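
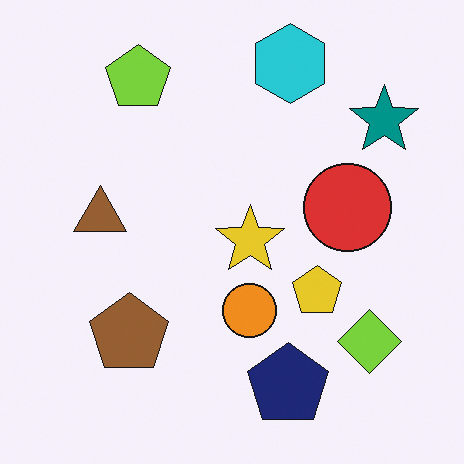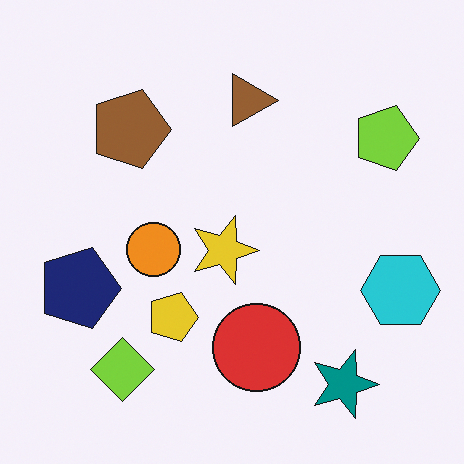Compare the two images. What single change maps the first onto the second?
The second image is the first rotated 90° clockwise.

The teal star sits in the top-right of the first image and the bottom-right of the second — consistent with a whole-image 90° clockwise rotation.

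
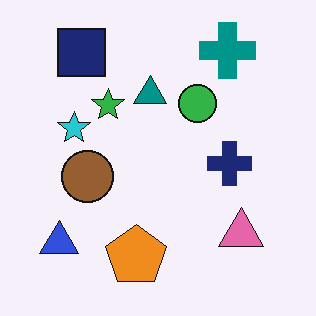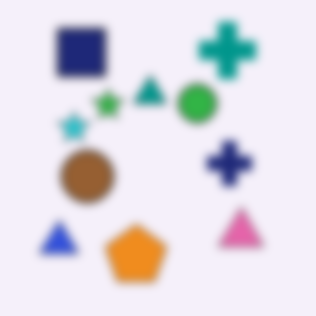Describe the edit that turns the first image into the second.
It was noticeably gaussian-blurred.

Shape edges and outlines are uniformly softened across the whole image.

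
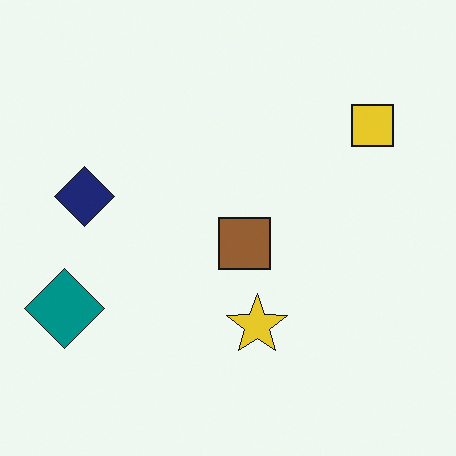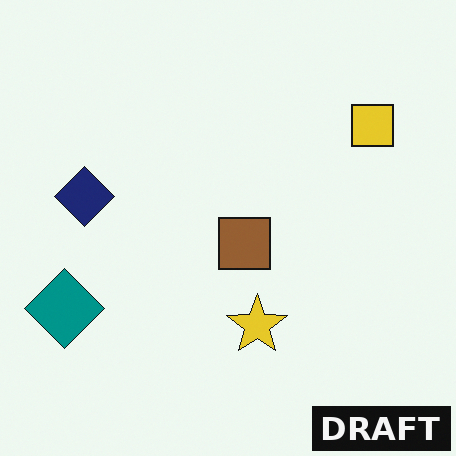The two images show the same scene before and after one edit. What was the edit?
It was watermarked with the text "DRAFT" in the lower-right corner.

A dark label reading "DRAFT" appears in the lower-right corner.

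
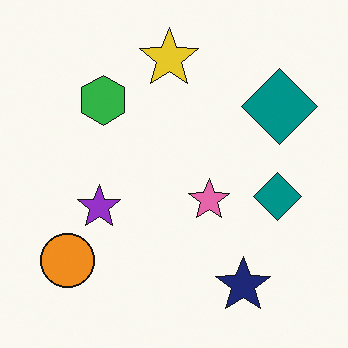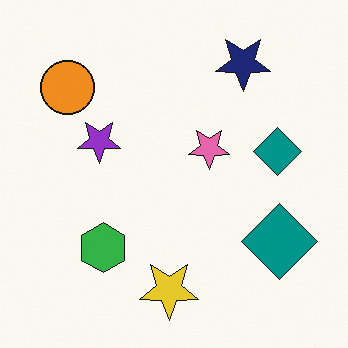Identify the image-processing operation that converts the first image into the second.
The second image is the first flipped vertically (top ↔ bottom).

The yellow star is in the top of the first image and the bottom of the second — shapes on opposite sides of the horizontal midline have swapped in a mirror flip.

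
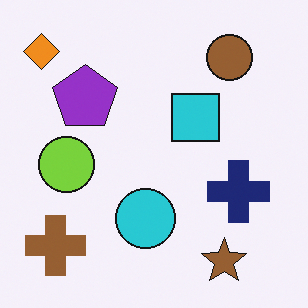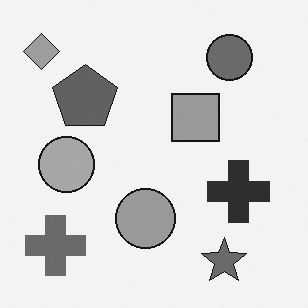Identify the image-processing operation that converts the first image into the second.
It was converted to grayscale.

All color is removed — every shape is now a shade of grey.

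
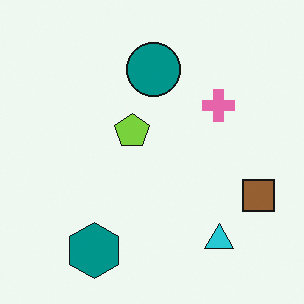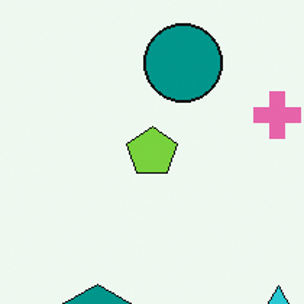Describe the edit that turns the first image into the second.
It was cropped slightly and scaled back up.

The visible shapes are larger and the field of view is narrower; shapes near the original edges may be partly or wholly outside the frame — a crop-and-rescale.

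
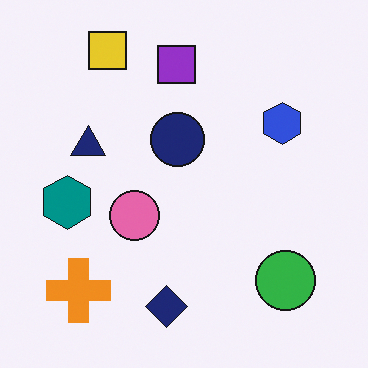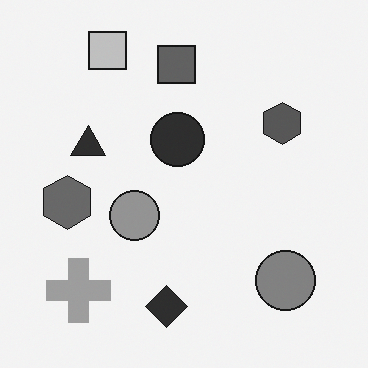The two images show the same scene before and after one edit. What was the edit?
The transformation is: converted to grayscale.

All color is removed — every shape is now a shade of grey.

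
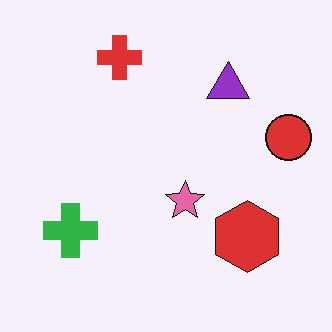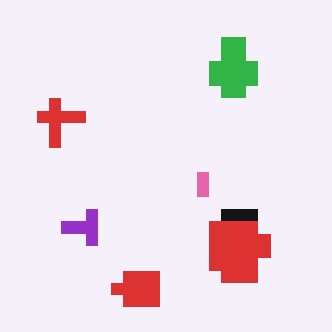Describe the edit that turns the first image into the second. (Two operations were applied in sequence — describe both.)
The second image is the first transposed (reflected across the top-left ↔ bottom-right diagonal), then heavily pixelated into large blocks.

Shapes have swapped their row and column positions — what was in the top-right is now in the bottom-left — a diagonal reflection. Shapes are reduced to large square blocks; fine edges and outlines are lost — a downscale-then-upscale (mosaic) effect.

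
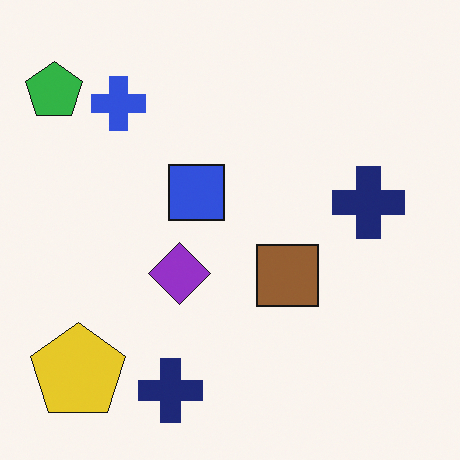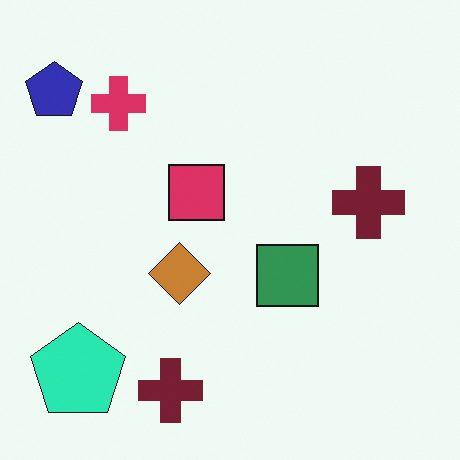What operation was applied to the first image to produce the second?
Hue-shifted noticeably.

Every shape's color has rotated by the same amount around the hue wheel — a uniform hue shift.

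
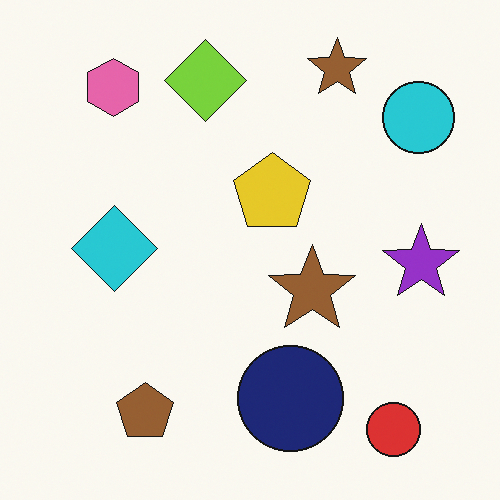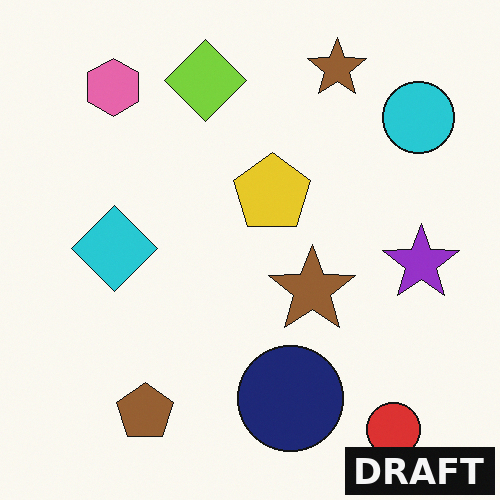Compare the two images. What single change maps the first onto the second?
Watermarked with the text "DRAFT" in the lower-right corner.

A dark label reading "DRAFT" appears in the lower-right corner.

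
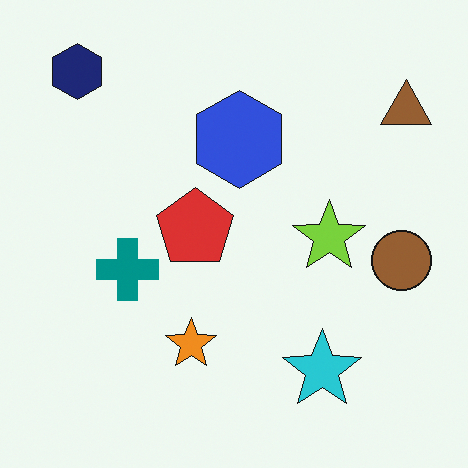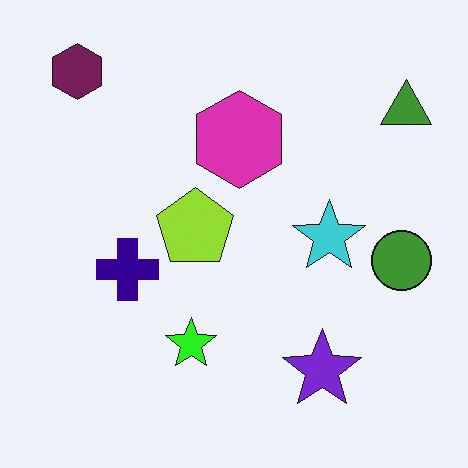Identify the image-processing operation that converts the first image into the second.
The image was hue-shifted through roughly a third of the color wheel.

Every shape's color has rotated by the same amount around the hue wheel — a uniform hue shift.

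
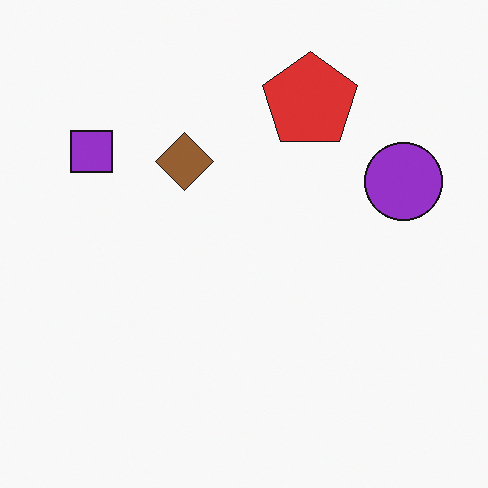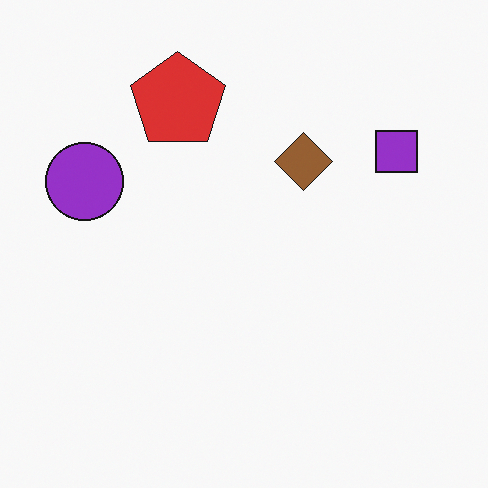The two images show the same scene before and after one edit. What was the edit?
The transformation is: flipped horizontally (left ↔ right).

The purple circle is in the right of the first image and the left of the second — shapes on opposite sides of the vertical midline have swapped in a mirror flip.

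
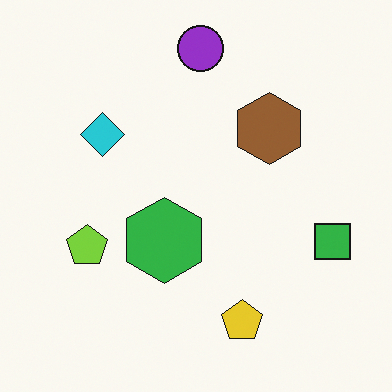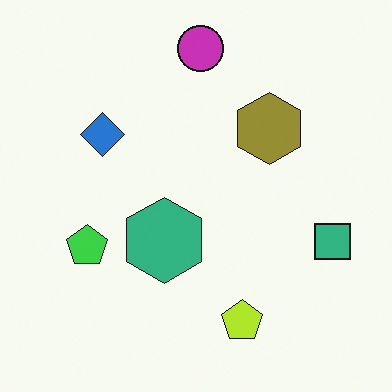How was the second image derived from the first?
The second image is the first hue-shifted by a small amount.

Every shape's color has rotated by the same amount around the hue wheel — a uniform hue shift.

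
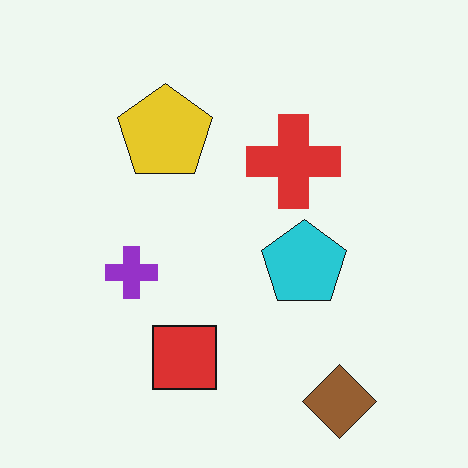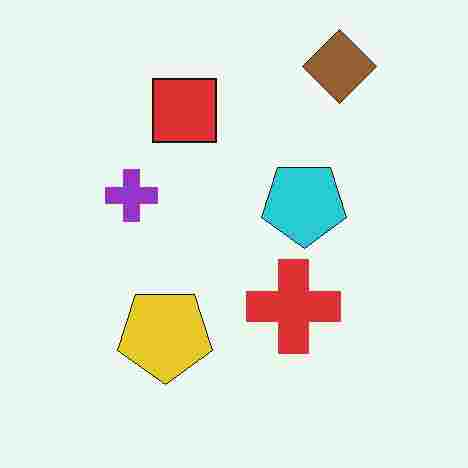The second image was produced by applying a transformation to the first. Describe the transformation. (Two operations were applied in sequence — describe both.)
This is the original image flipped vertically (top ↔ bottom), then heavily JPEG-compressed with obvious blocking artifacts.

The brown diamond is in the bottom-right of the first image and the top-right of the second — shapes on opposite sides of the horizontal midline have swapped in a mirror flip. Blocky 8×8 compression artifacts appear around shape edges and the flat background shows ringing — characteristic JPEG degradation.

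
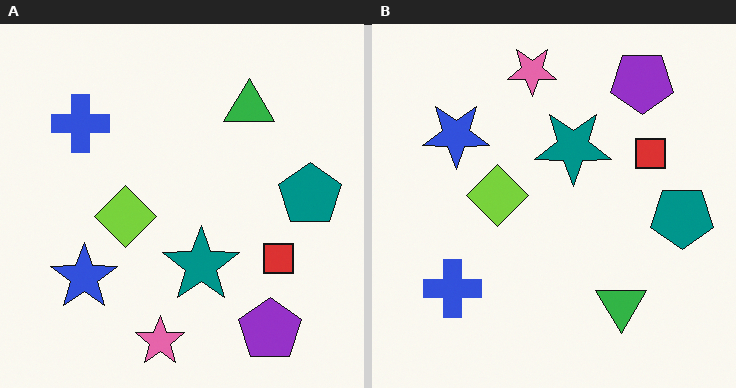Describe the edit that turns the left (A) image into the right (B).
The right (B) image is the left (A) flipped vertically (top ↔ bottom).

The pink star is in the bottom of the left (A) image and the top of the right (B) — shapes on opposite sides of the horizontal midline have swapped in a mirror flip.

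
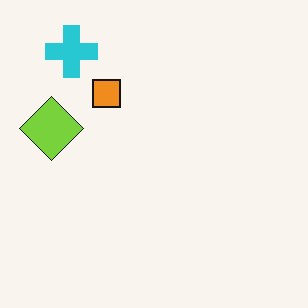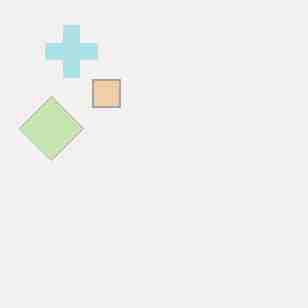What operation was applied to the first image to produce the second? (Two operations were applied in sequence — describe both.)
The transformation is: washed out (contrast reduced), then degraded with heavy JPEG compression.

Tones are pushed toward mid-grey across the whole image — a global contrast change. Blocky 8×8 compression artifacts appear around shape edges and the flat background shows ringing — characteristic JPEG degradation.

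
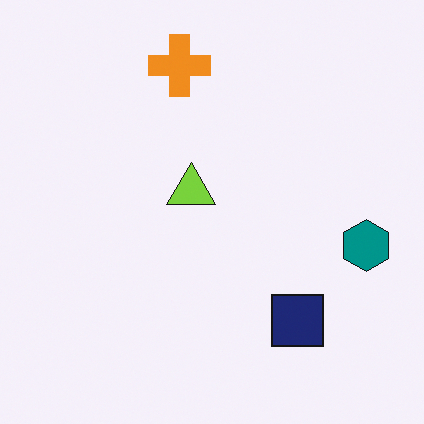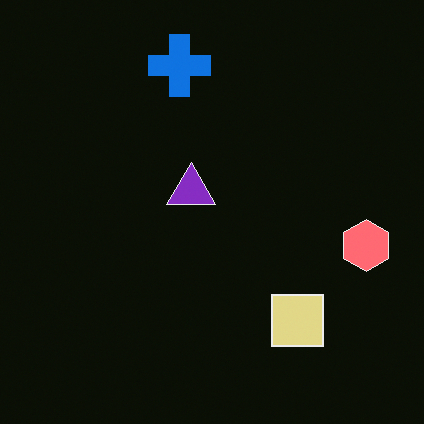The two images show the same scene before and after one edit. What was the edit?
It was color-inverted (negative).

The light background has become dark and every shape's color is its complement — a photographic negative.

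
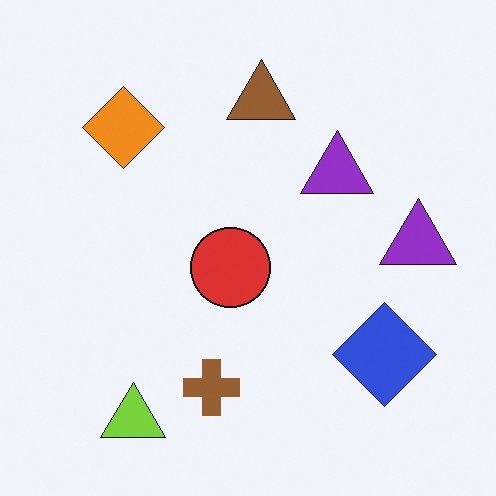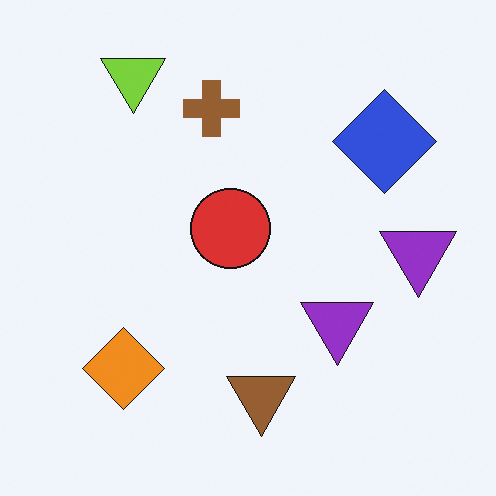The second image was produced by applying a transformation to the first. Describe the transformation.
The image was flipped vertically (top ↔ bottom).

The lime triangle is in the bottom-left of the first image and the top-left of the second — shapes on opposite sides of the horizontal midline have swapped in a mirror flip.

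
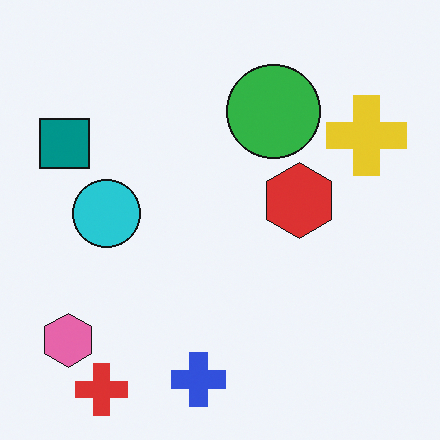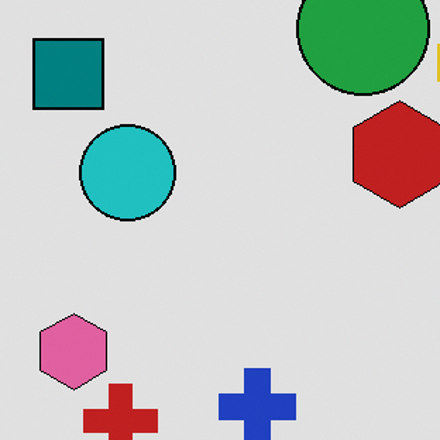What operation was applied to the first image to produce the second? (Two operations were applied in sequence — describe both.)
The transformation is: posterized to a reduced palette, then cropped slightly and scaled back up.

Each flat color has snapped to a coarser quantized level — most visibly, the near-white background has dropped to a flat grey. The visible shapes are larger and the field of view is narrower; shapes near the original edges may be partly or wholly outside the frame — a crop-and-rescale.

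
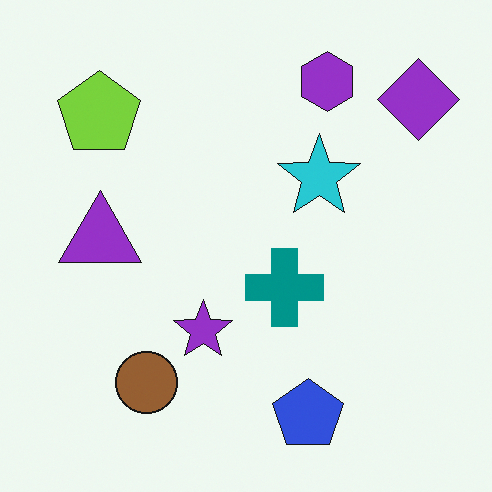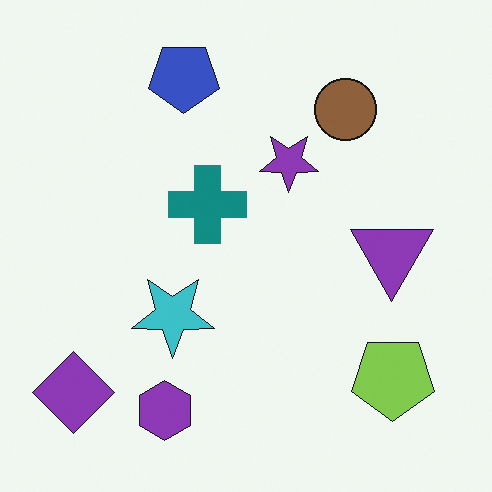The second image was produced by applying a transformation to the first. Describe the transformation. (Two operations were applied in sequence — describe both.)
It was slightly desaturated, then rotated 180°.

All colors are more muted and greyish — a global saturation change. The purple diamond sits in the top-right of the first image and the bottom-left of the second — consistent with a whole-image 180° rotation.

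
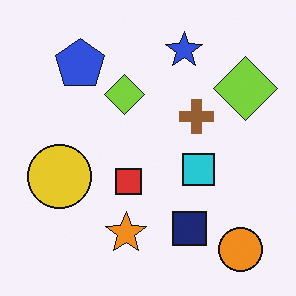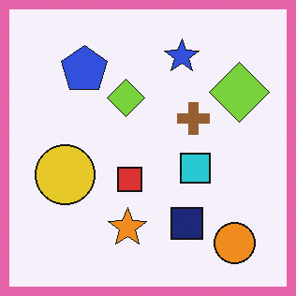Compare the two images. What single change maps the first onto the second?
The transformation is: framed with a pink border.

A solid pink frame runs around the edge of the second image, with the content slightly shrunk inside it.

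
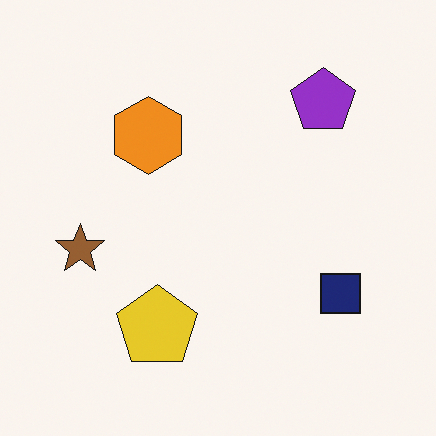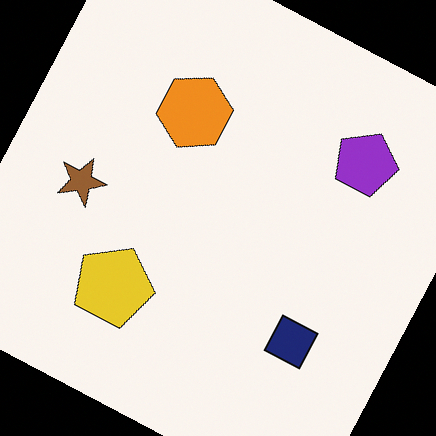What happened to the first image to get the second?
This is the original image rotated clockwise by a clearly visible amount.

Every shape is tilted by the same angle and the image corners show triangular fill wedges — a whole-image rotation by a non-right angle.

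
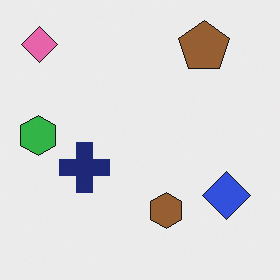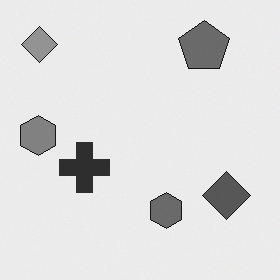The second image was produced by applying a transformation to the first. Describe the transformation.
This is the original image converted to grayscale.

All color is removed — every shape is now a shade of grey.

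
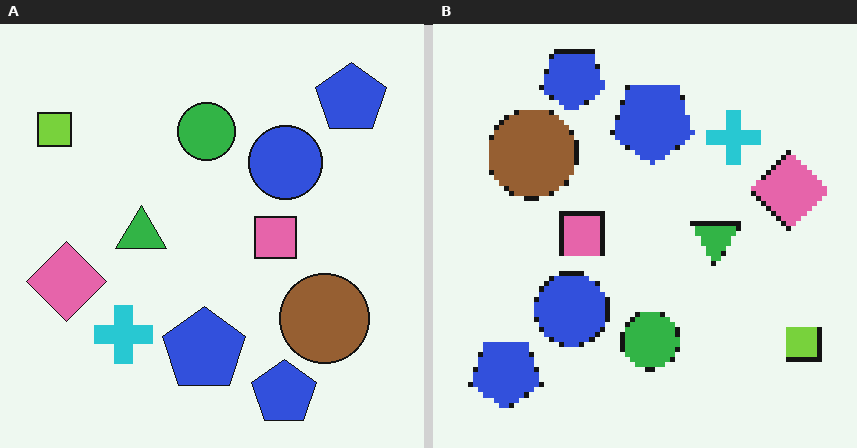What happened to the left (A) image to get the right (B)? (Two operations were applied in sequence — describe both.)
The transformation is: lightly pixelated (a mild mosaic effect), then rotated 180°.

Shapes are reduced to large square blocks; fine edges and outlines are lost — a downscale-then-upscale (mosaic) effect. The lime square sits in the top-left of the left (A) image and the bottom-right of the right (B) — consistent with a whole-image 180° rotation.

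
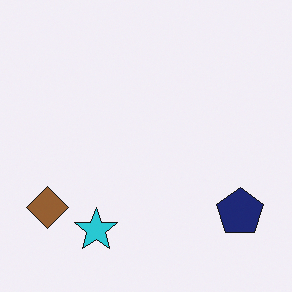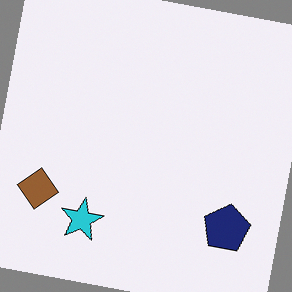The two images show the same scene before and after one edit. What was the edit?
This is the original image rotated clockwise by a few degrees.

Every shape is tilted by the same angle and the image corners show triangular fill wedges — a whole-image rotation by a non-right angle.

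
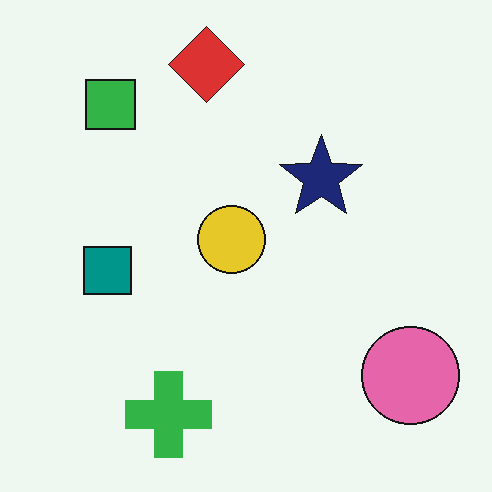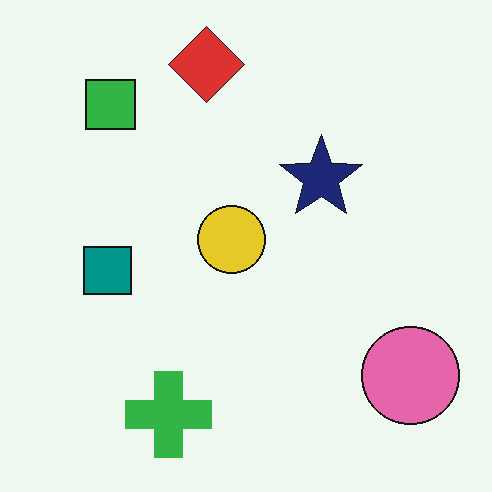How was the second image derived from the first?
The second image is the first JPEG-compressed with visible artifacts.

Blocky 8×8 compression artifacts appear around shape edges and the flat background shows ringing — characteristic JPEG degradation.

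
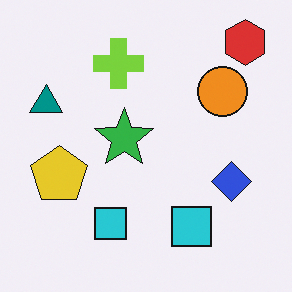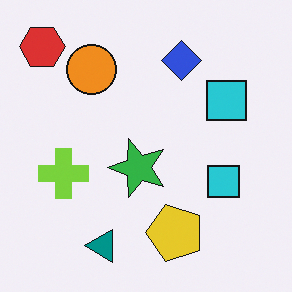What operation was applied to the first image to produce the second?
The second image is the first rotated 90° counter-clockwise.

The red hexagon sits in the top-right of the first image and the top-left of the second — consistent with a whole-image 90° counter-clockwise rotation.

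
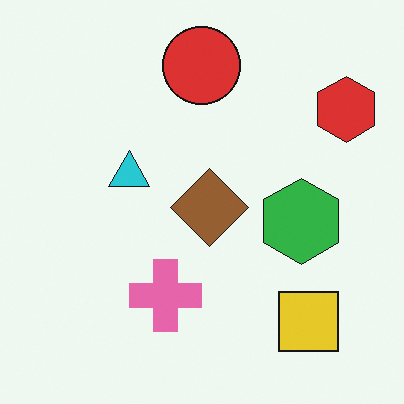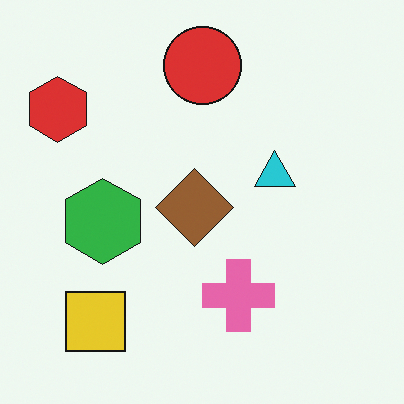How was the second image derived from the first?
The image was flipped horizontally (left ↔ right).

The red hexagon is in the top-right of the first image and the top-left of the second — shapes on opposite sides of the vertical midline have swapped in a mirror flip.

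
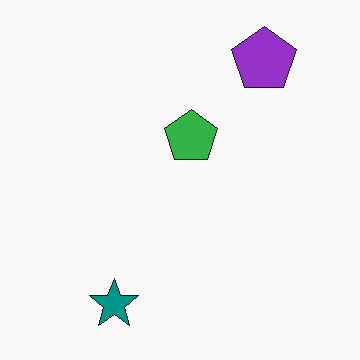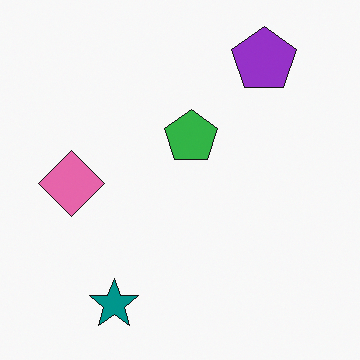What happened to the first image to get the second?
The transformation is: overlaid with an additional pink diamond.

A pink diamond appears in the second image that is absent from the first.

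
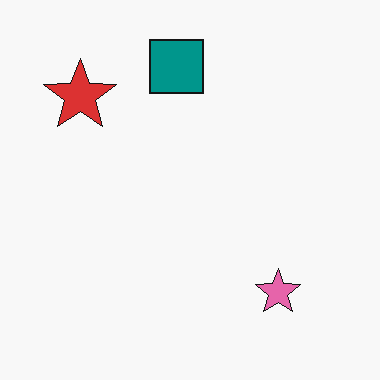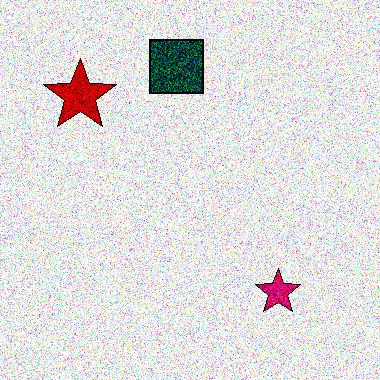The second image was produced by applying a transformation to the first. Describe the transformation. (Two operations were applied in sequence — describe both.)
This is the original image degraded with strong gaussian noise, then boosted in contrast.

Random speckle covers the whole image, including the flat background. Tones are pushed away from mid-grey across the whole image — a global contrast change.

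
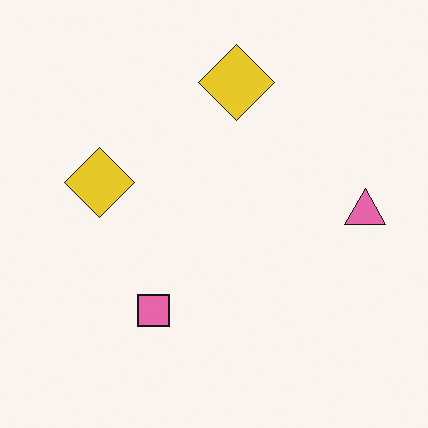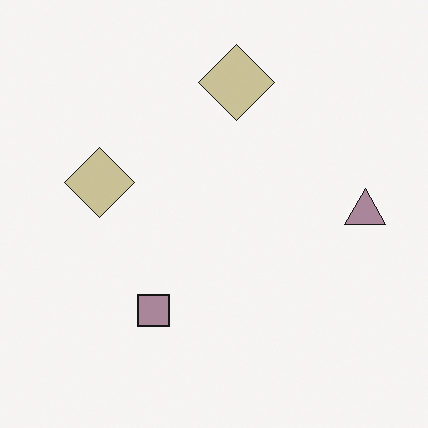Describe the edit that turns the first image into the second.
The image was made much more muted (saturation change).

All colors are more muted and greyish — a global saturation change.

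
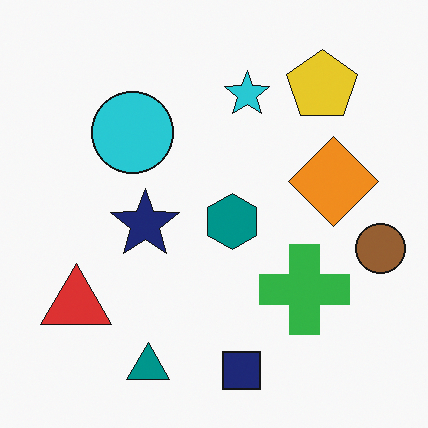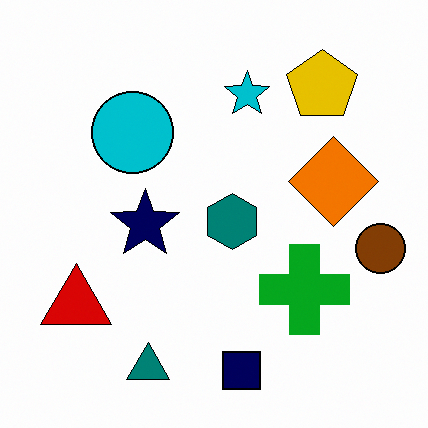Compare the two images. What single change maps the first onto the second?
The transformation is: given slightly increased contrast.

Tones are pushed away from mid-grey across the whole image — a global contrast change.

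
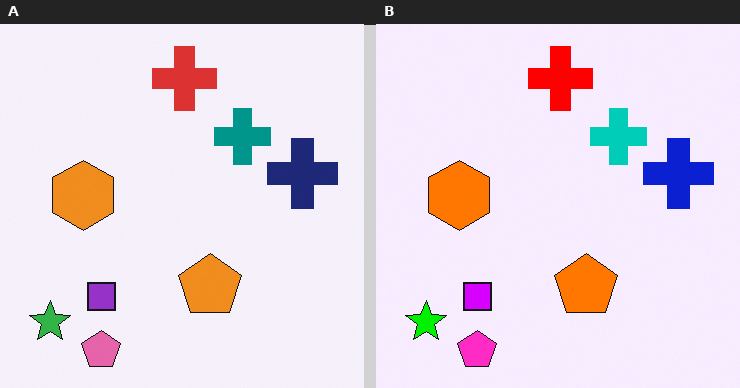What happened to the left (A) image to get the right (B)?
It was heavily oversaturated.

All colors are more vivid — a global saturation change.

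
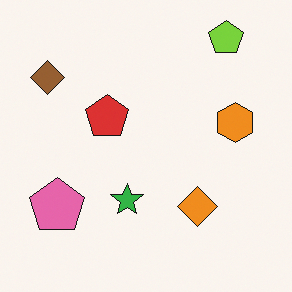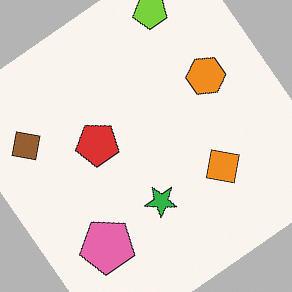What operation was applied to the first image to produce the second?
The second image is the first rotated counter-clockwise by a large amount — several tens of degrees.

Every shape is tilted by the same angle and the image corners show triangular fill wedges — a whole-image rotation by a non-right angle.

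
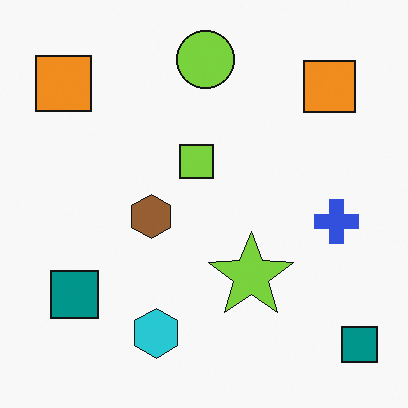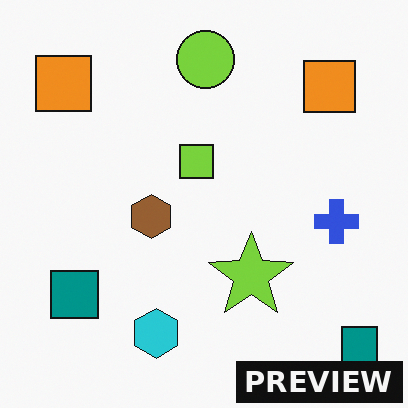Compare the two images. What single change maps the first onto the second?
The image was watermarked with the text "PREVIEW" in the lower-right corner.

A dark label reading "PREVIEW" appears in the lower-right corner.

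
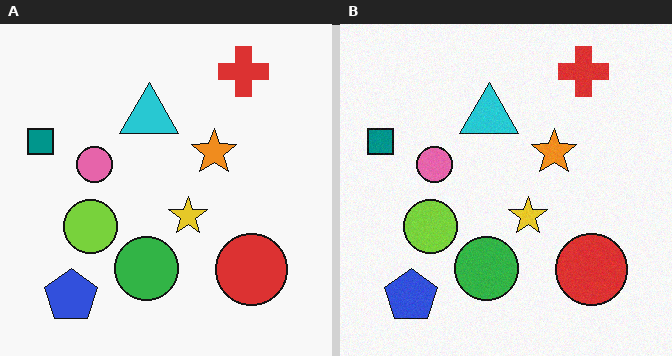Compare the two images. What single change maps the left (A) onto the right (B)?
This is the original image degraded with light additive noise.

Random speckle covers the whole image, including the flat background.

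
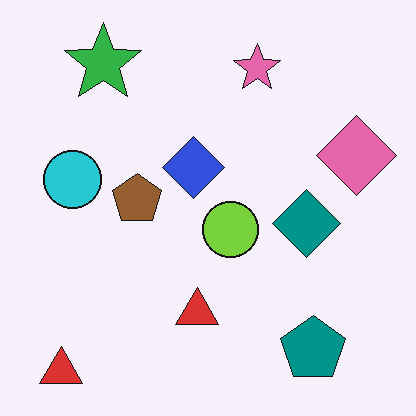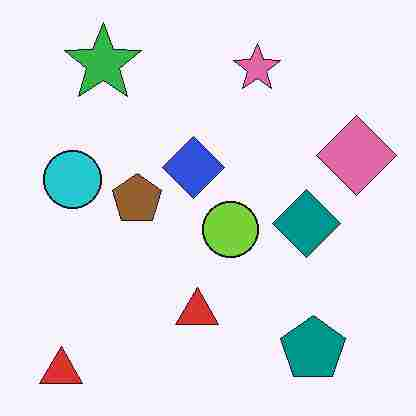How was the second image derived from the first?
The image was heavily JPEG-compressed with obvious blocking artifacts.

Blocky 8×8 compression artifacts appear around shape edges and the flat background shows ringing — characteristic JPEG degradation.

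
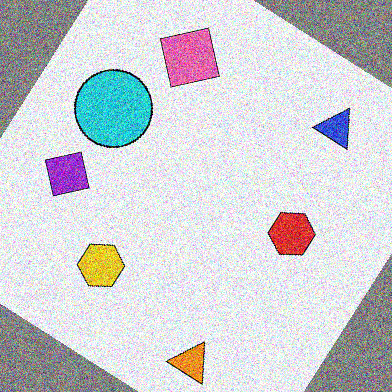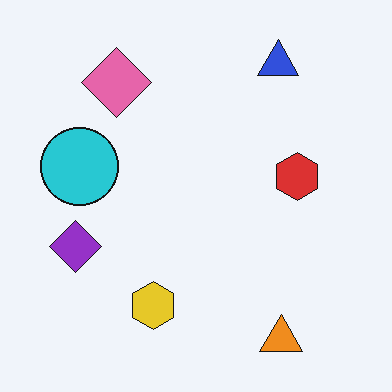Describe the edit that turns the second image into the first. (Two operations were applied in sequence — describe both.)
Rotated clockwise by a large amount — several tens of degrees, then degraded with a thick layer of grain.

Every shape is tilted by the same angle and the image corners show triangular fill wedges — a whole-image rotation by a non-right angle. Random speckle covers the whole image, including the flat background.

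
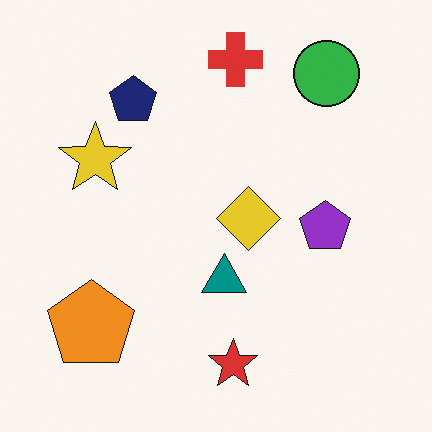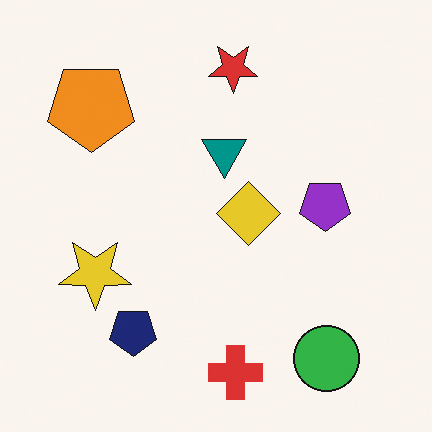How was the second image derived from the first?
The second image is the first flipped vertically (top ↔ bottom).

The red cross is in the top of the first image and the bottom of the second — shapes on opposite sides of the horizontal midline have swapped in a mirror flip.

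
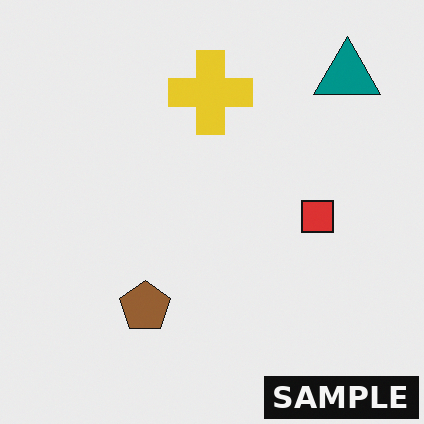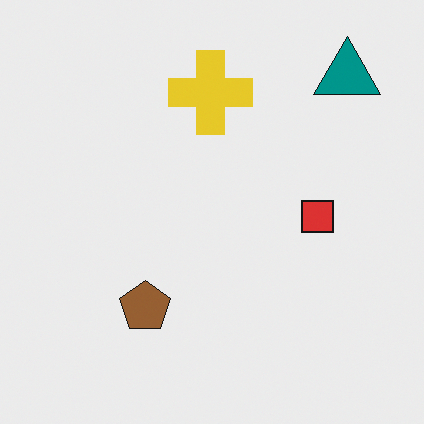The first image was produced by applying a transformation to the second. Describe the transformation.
Watermarked with the text "SAMPLE" in the lower-right corner.

A dark label reading "SAMPLE" appears in the lower-right corner.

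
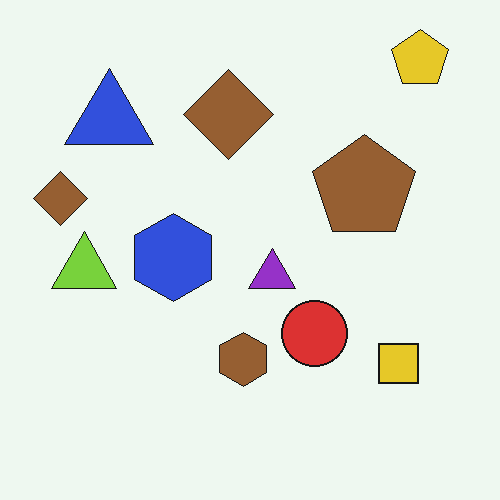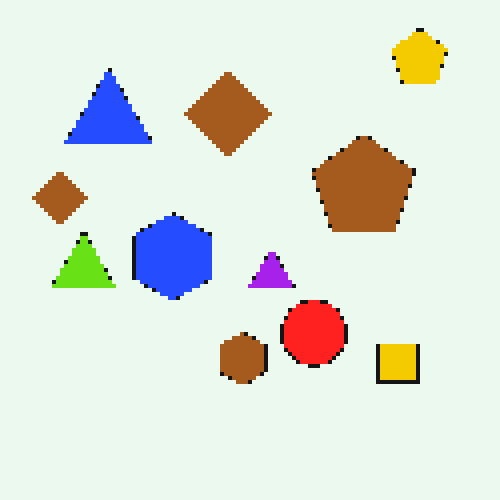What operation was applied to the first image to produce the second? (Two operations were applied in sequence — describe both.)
The image was slightly oversaturated, then lightly pixelated (a mild mosaic effect).

All colors are more vivid — a global saturation change. Shapes are reduced to large square blocks; fine edges and outlines are lost — a downscale-then-upscale (mosaic) effect.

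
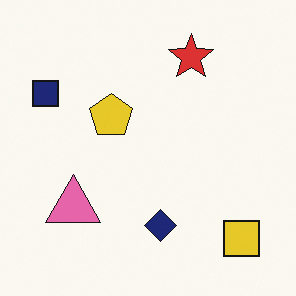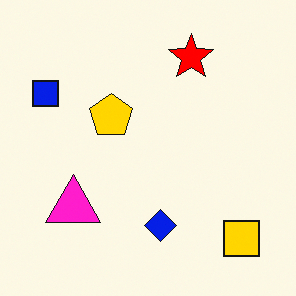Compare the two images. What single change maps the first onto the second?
The second image is the first made much more vivid (saturation change).

All colors are more vivid — a global saturation change.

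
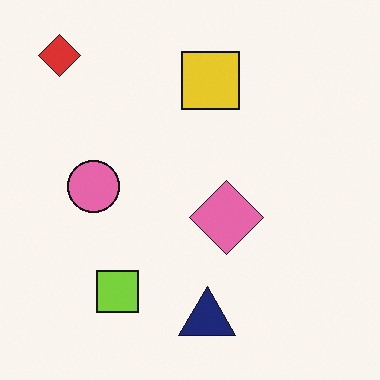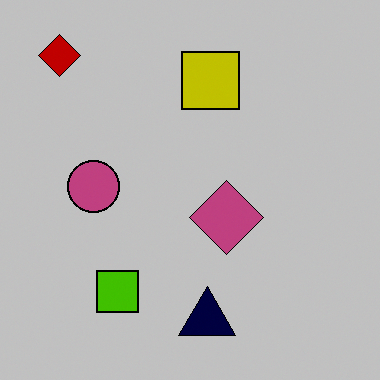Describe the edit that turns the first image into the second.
The transformation is: aggressively posterized.

Each flat color has snapped to a coarser quantized level — most visibly, the near-white background has dropped to a flat grey.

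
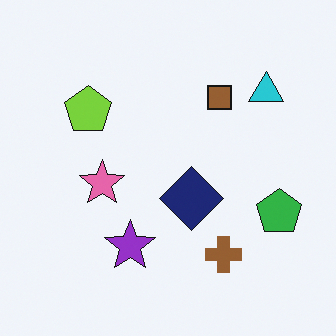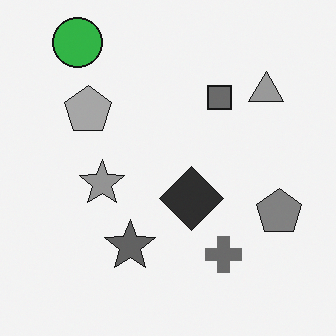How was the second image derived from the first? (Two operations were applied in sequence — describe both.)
This is the original image converted to grayscale, then overlaid with an additional green circle.

All color is removed — every shape is now a shade of grey. A green circle appears in the second image that is absent from the first.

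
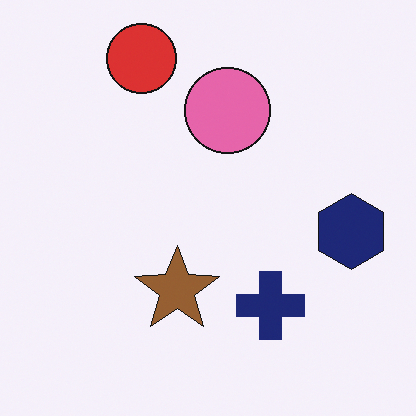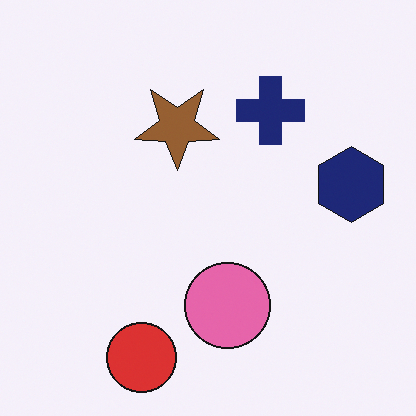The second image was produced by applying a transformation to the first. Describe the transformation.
This is the original image flipped vertically (top ↔ bottom).

The red circle is in the top of the first image and the bottom of the second — shapes on opposite sides of the horizontal midline have swapped in a mirror flip.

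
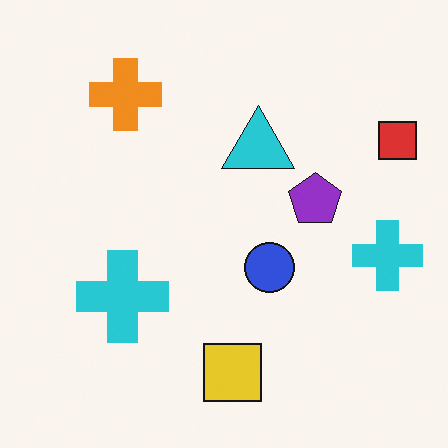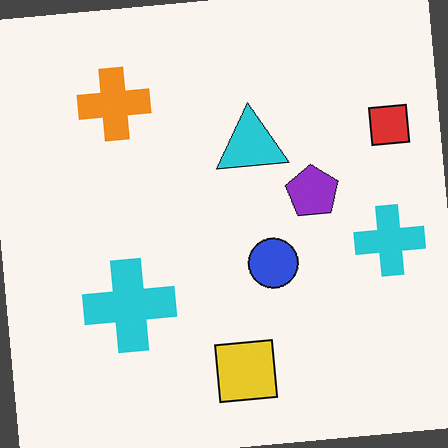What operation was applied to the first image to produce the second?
The second image is the first rotated counter-clockwise by a slight angle.

Every shape is tilted by the same angle and the image corners show triangular fill wedges — a whole-image rotation by a non-right angle.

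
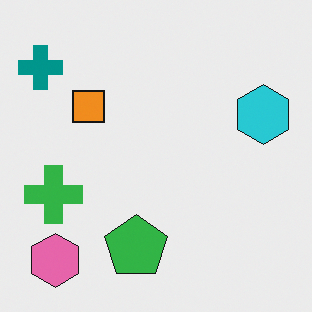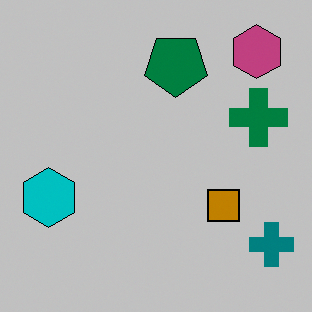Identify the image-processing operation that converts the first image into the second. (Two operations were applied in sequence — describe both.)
The image was rotated 180°, then aggressively posterized.

The teal cross sits in the top-left of the first image and the bottom-right of the second — consistent with a whole-image 180° rotation. Each flat color has snapped to a coarser quantized level — most visibly, the near-white background has dropped to a flat grey.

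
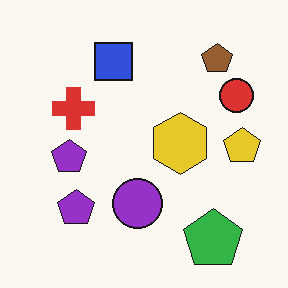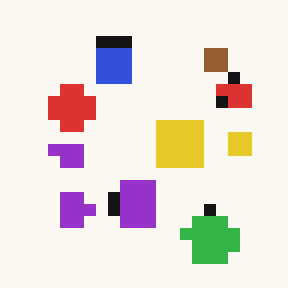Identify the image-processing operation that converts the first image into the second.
The second image is the first coarsely pixelated.

Shapes are reduced to large square blocks; fine edges and outlines are lost — a downscale-then-upscale (mosaic) effect.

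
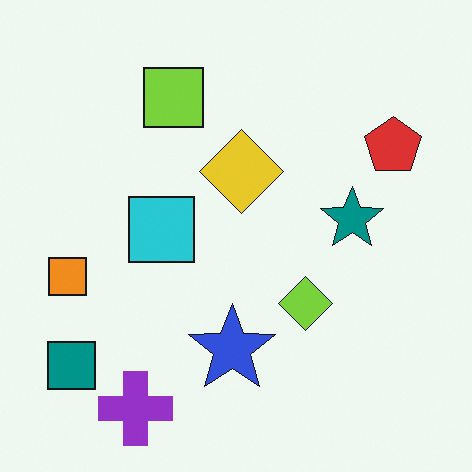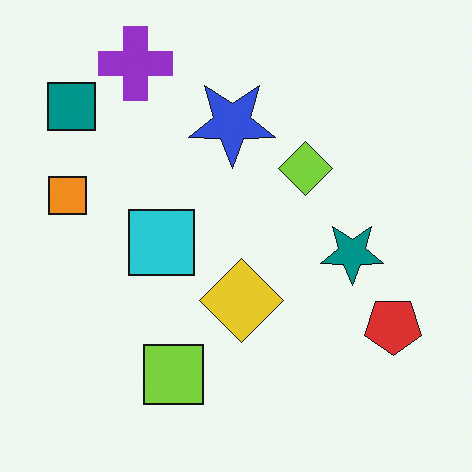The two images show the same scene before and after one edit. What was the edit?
It was flipped vertically (top ↔ bottom).

The purple cross is in the bottom-left of the first image and the top-left of the second — shapes on opposite sides of the horizontal midline have swapped in a mirror flip.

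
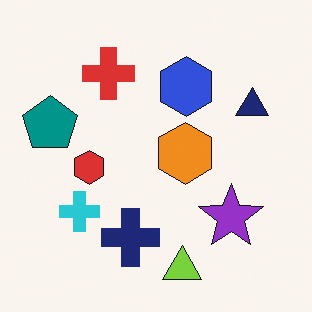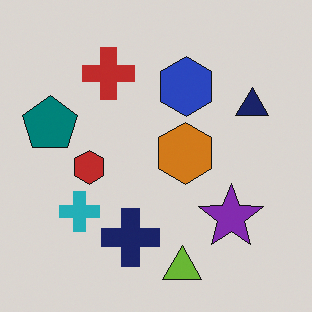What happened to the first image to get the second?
The transformation is: slightly darkened.

Every pixel — background and shapes alike — is uniformly darkened.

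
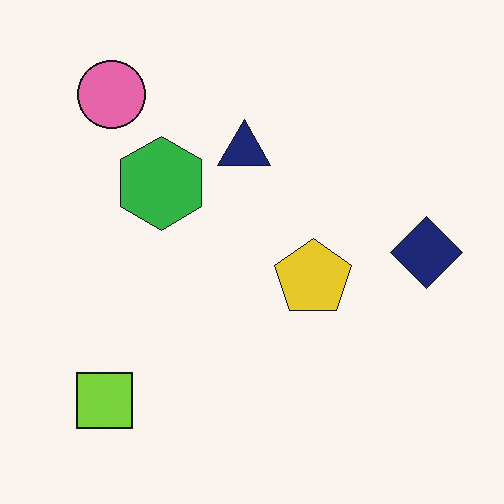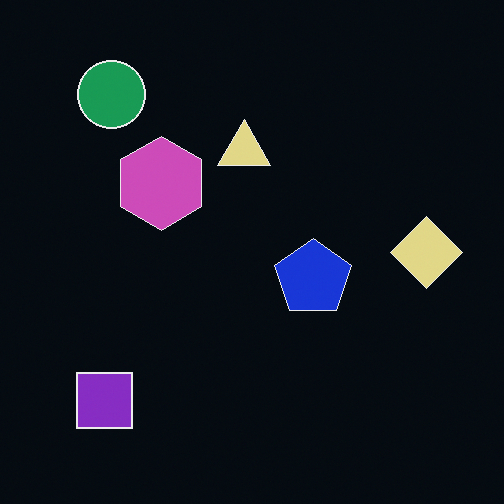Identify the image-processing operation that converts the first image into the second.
The transformation is: color-inverted (negative).

The light background has become dark and every shape's color is its complement — a photographic negative.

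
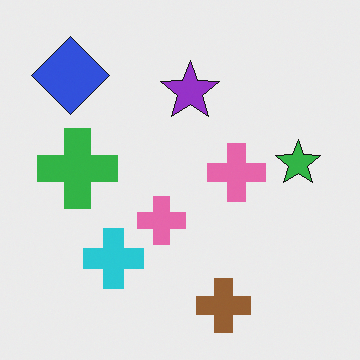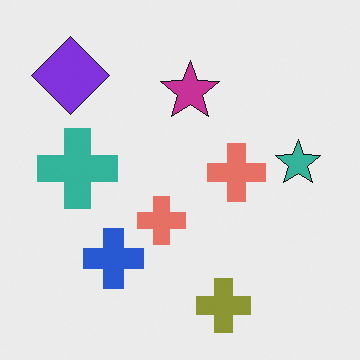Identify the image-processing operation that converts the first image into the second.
This is the original image hue-shifted by a small amount.

Every shape's color has rotated by the same amount around the hue wheel — a uniform hue shift.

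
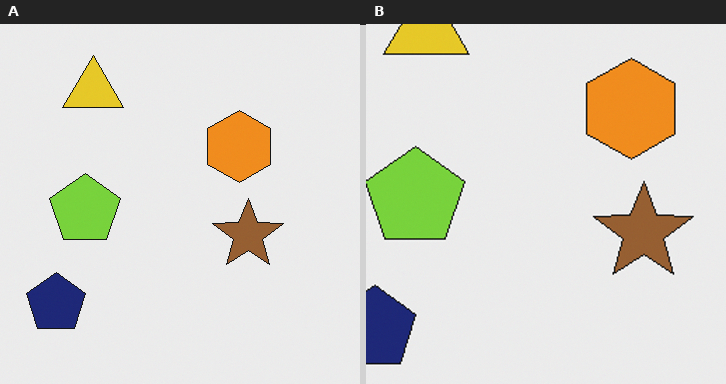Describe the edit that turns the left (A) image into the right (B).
Cropped slightly and scaled back up.

The visible shapes are larger and the field of view is narrower; shapes near the original edges may be partly or wholly outside the frame — a crop-and-rescale.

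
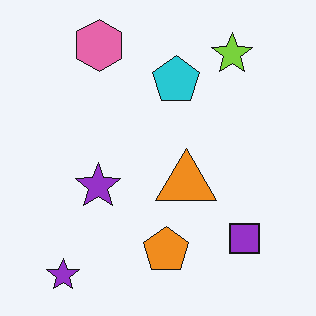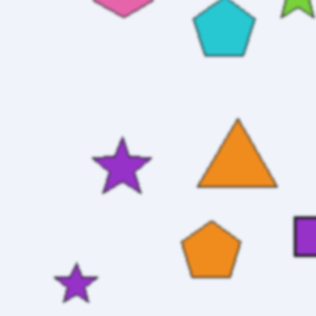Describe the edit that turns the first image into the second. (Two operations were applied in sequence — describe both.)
It was given a subtle gaussian blur, then cropped slightly and scaled back up.

Shape edges and outlines are uniformly softened across the whole image. The visible shapes are larger and the field of view is narrower; shapes near the original edges may be partly or wholly outside the frame — a crop-and-rescale.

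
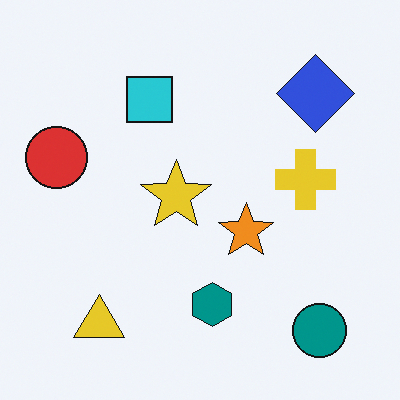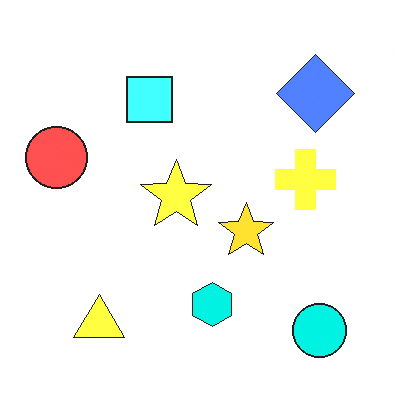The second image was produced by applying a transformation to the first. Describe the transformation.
The transformation is: brightened a lot.

Every pixel — background and shapes alike — is uniformly brightened.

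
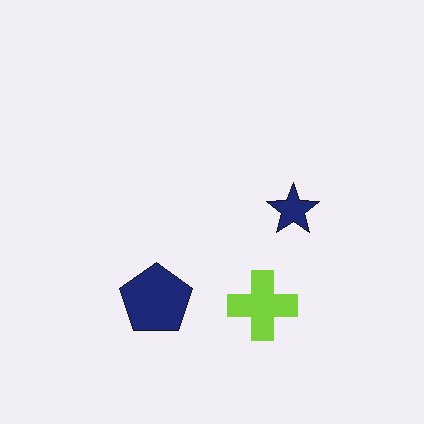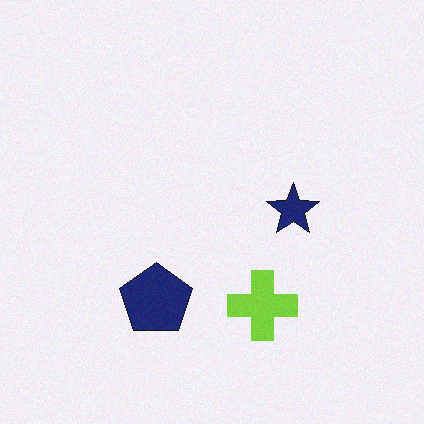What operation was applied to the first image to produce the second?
The image was degraded with light additive noise.

Random speckle covers the whole image, including the flat background.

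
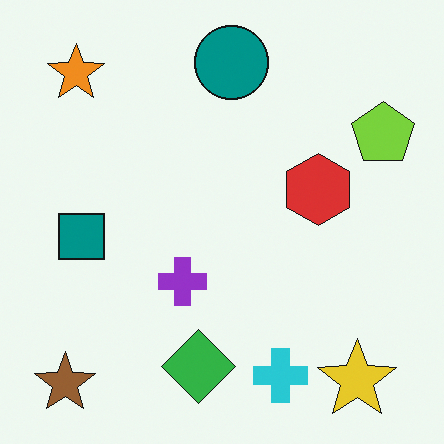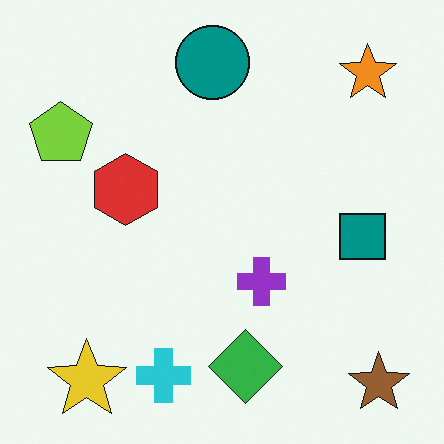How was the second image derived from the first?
The image was flipped horizontally (left ↔ right).

The lime pentagon is in the top-right of the first image and the top-left of the second — shapes on opposite sides of the vertical midline have swapped in a mirror flip.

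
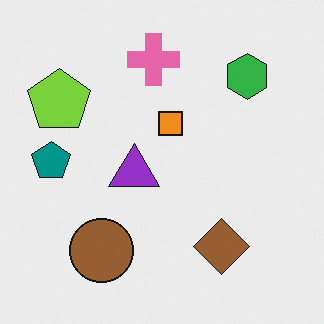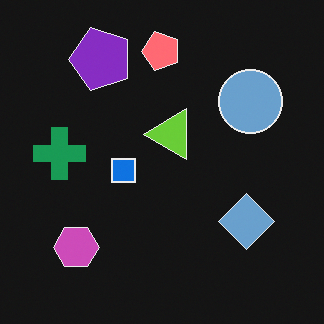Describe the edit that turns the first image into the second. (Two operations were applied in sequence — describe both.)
It was color-inverted (negative), then transposed (reflected across the top-left ↔ bottom-right diagonal).

The light background has become dark and every shape's color is its complement — a photographic negative. Shapes have swapped their row and column positions — what was in the top-right is now in the bottom-left — a diagonal reflection.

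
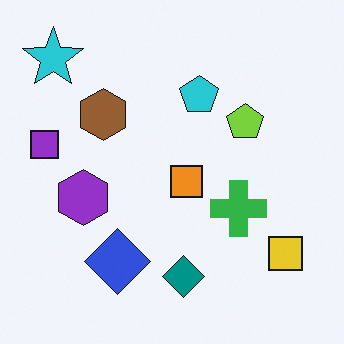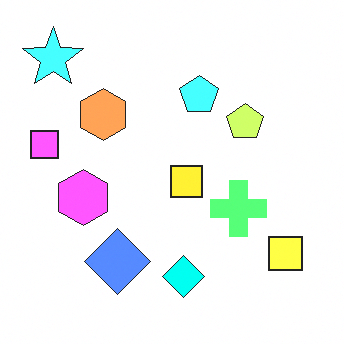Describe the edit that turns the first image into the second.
The image was substantially brightened.

Every pixel — background and shapes alike — is uniformly brightened.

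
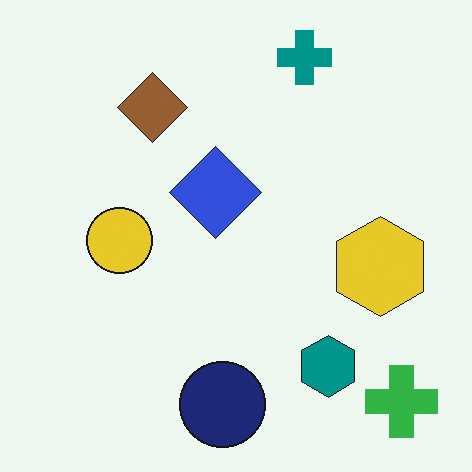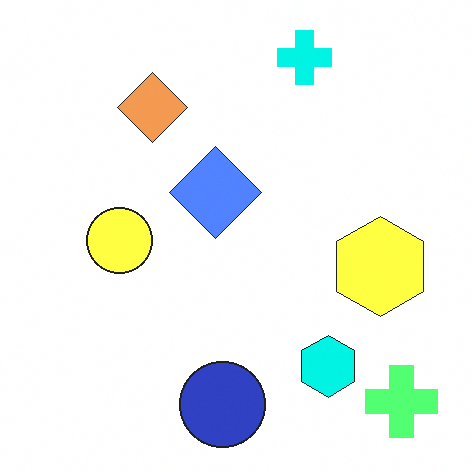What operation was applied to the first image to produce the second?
The second image is the first substantially brightened.

Every pixel — background and shapes alike — is uniformly brightened.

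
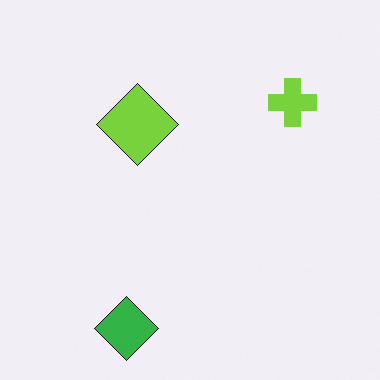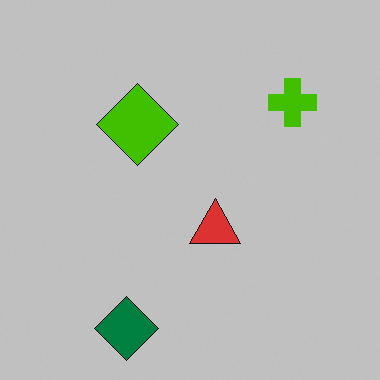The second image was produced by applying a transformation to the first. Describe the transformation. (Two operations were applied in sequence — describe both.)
The second image is the first heavily posterized to just a handful of flat colors, then overlaid with an additional red triangle.

Each flat color has snapped to a coarser quantized level — most visibly, the near-white background has dropped to a flat grey. A red triangle appears in the second image that is absent from the first.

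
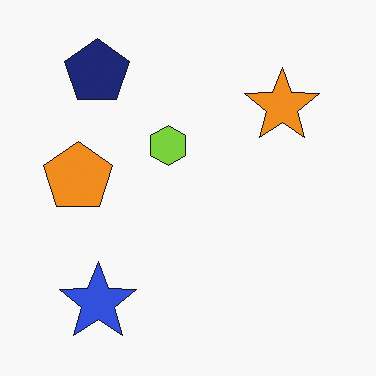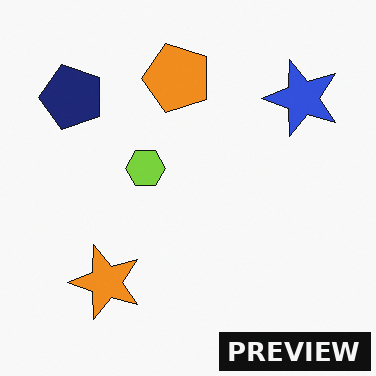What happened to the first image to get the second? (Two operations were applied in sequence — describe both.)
The second image is the first transposed (reflected across the top-left ↔ bottom-right diagonal), then watermarked with the text "PREVIEW" in the lower-right corner.

Shapes have swapped their row and column positions — what was in the top-right is now in the bottom-left — a diagonal reflection. A dark label reading "PREVIEW" appears in the lower-right corner.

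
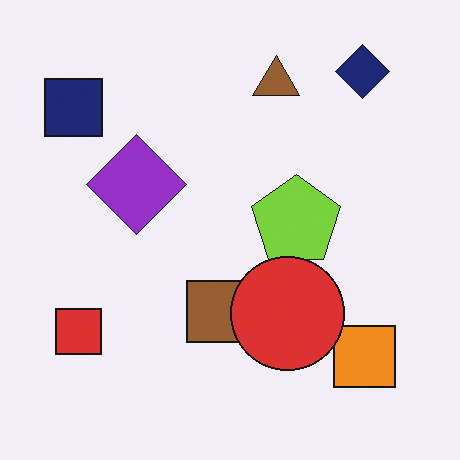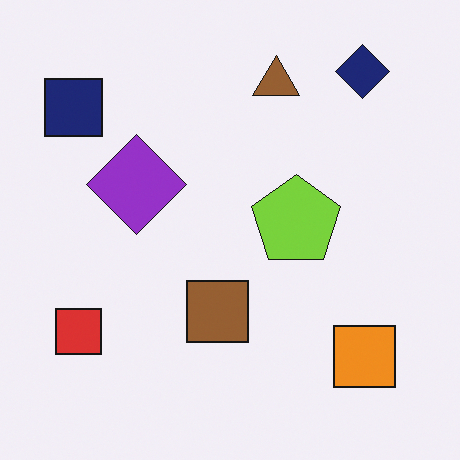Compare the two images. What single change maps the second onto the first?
It was overlaid with an additional red circle.

A red circle appears in the first image that is absent from the second.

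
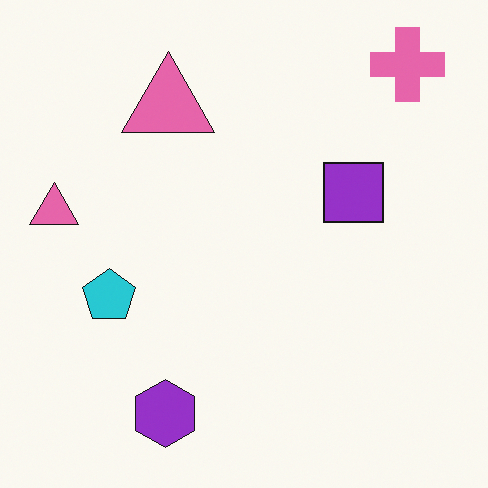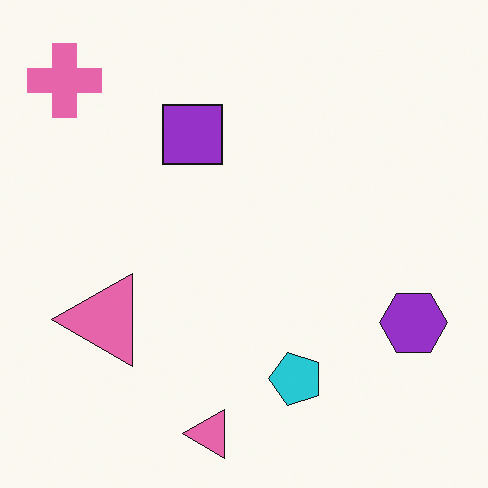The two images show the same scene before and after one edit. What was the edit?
Rotated 90° counter-clockwise.

The pink cross sits in the top-right of the first image and the top-left of the second — consistent with a whole-image 90° counter-clockwise rotation.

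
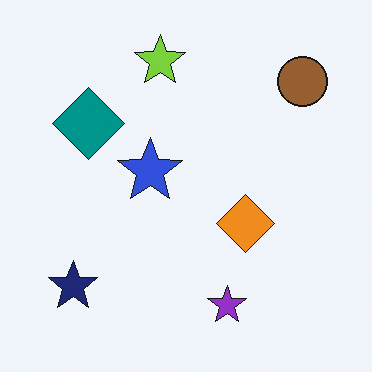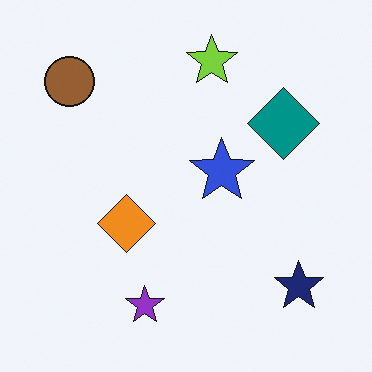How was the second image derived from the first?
The second image is the first flipped horizontally (left ↔ right).

The brown circle is in the top-right of the first image and the top-left of the second — shapes on opposite sides of the vertical midline have swapped in a mirror flip.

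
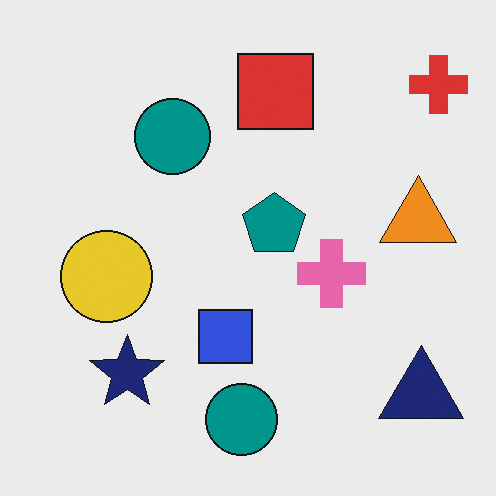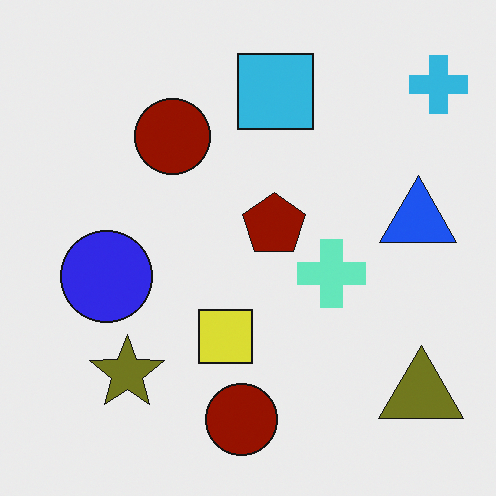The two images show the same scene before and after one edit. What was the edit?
Hue-shifted by a large amount.

Every shape's color has rotated by the same amount around the hue wheel — a uniform hue shift.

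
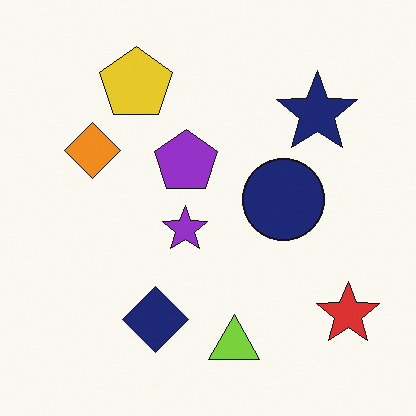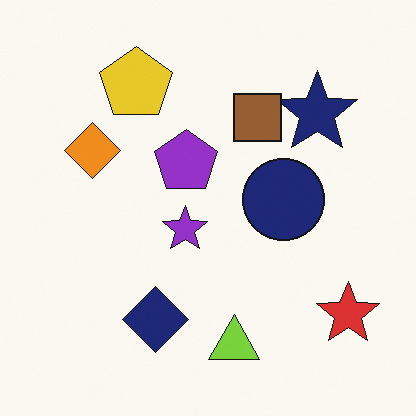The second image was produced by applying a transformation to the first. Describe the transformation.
The image was overlaid with an additional brown square.

A brown square appears in the second image that is absent from the first.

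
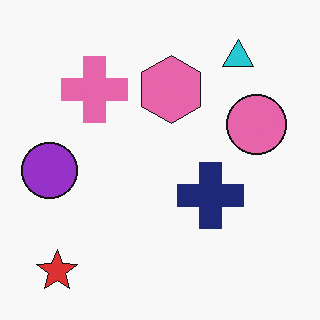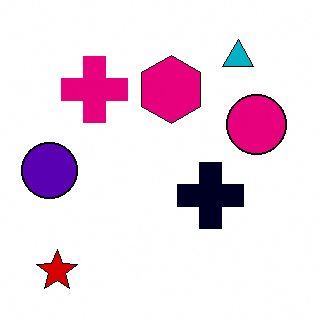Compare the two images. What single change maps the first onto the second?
This is the original image boosted in contrast.

Tones are pushed away from mid-grey across the whole image — a global contrast change.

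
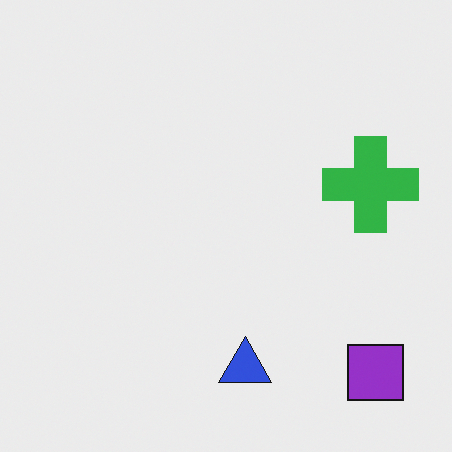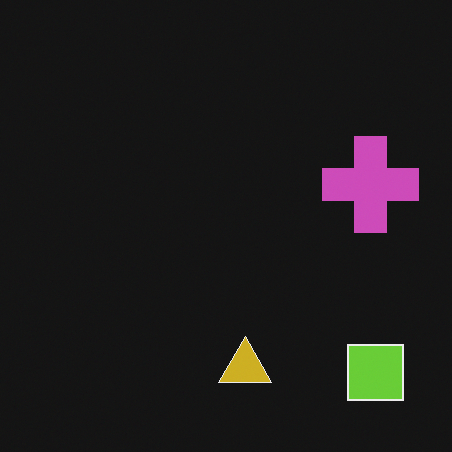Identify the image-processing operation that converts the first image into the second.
The transformation is: color-inverted (negative).

The light background has become dark and every shape's color is its complement — a photographic negative.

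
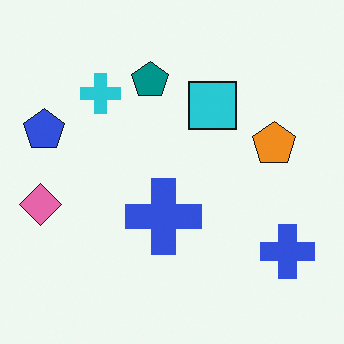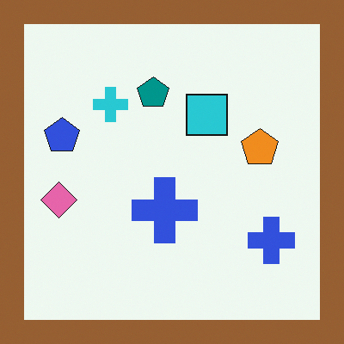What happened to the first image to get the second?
The second image is the first framed with a brown border.

A solid brown frame runs around the edge of the second image, with the content slightly shrunk inside it.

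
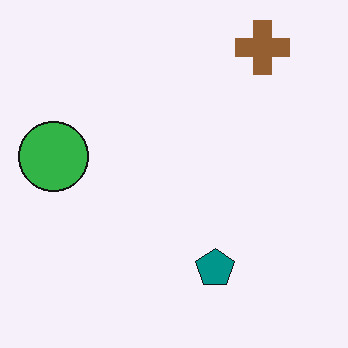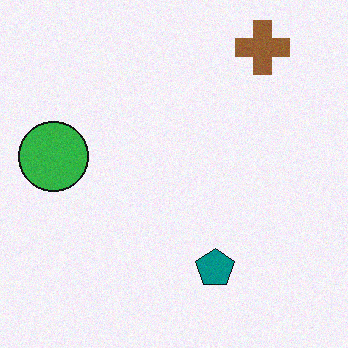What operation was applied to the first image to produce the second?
The transformation is: degraded with a light layer of grain.

Random speckle covers the whole image, including the flat background.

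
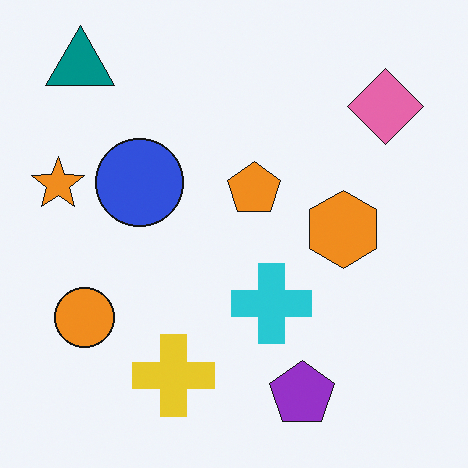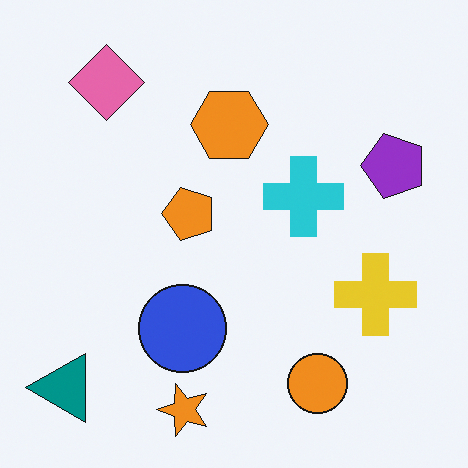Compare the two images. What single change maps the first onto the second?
The second image is the first rotated 90° counter-clockwise.

The teal triangle sits in the top-left of the first image and the bottom-left of the second — consistent with a whole-image 90° counter-clockwise rotation.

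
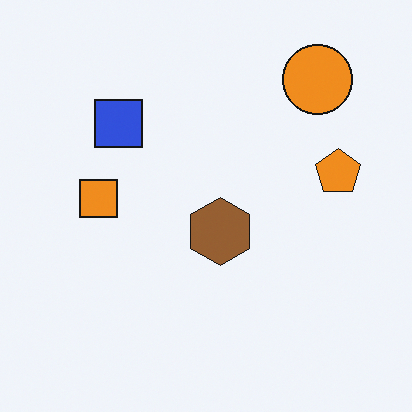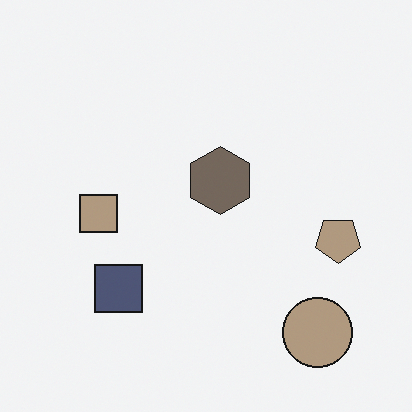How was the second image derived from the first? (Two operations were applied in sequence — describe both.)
The second image is the first heavily desaturated, then flipped vertically (top ↔ bottom).

All colors are more muted and greyish — a global saturation change. The orange circle is in the top-right of the first image and the bottom-right of the second — shapes on opposite sides of the horizontal midline have swapped in a mirror flip.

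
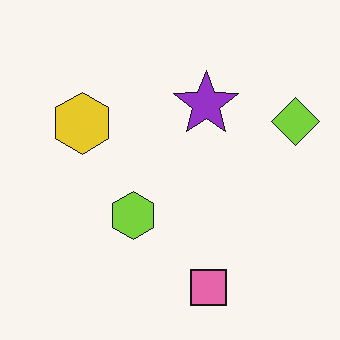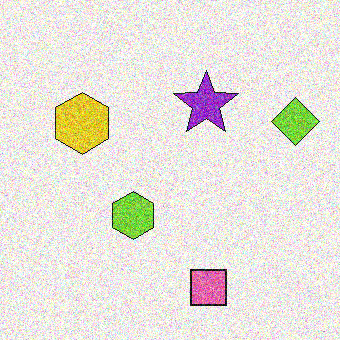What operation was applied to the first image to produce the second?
The transformation is: degraded with strong gaussian noise.

Random speckle covers the whole image, including the flat background.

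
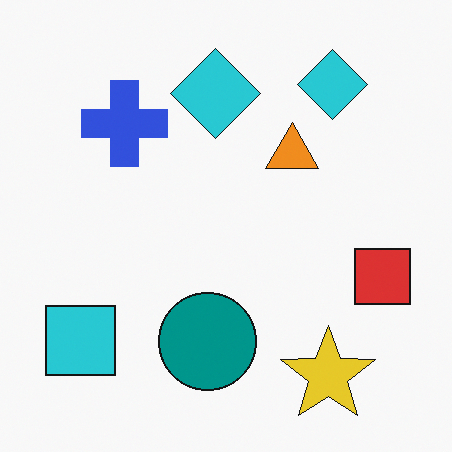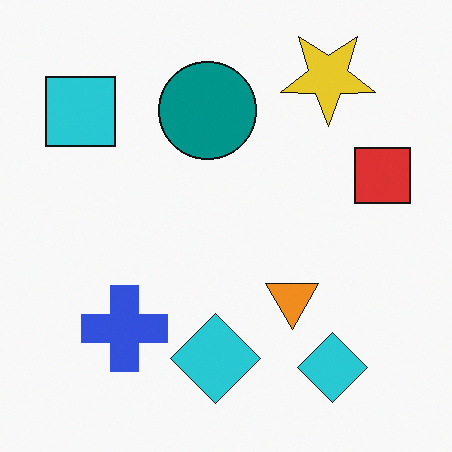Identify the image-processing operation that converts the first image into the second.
It was flipped vertically (top ↔ bottom).

The yellow star is in the bottom-right of the first image and the top-right of the second — shapes on opposite sides of the horizontal midline have swapped in a mirror flip.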